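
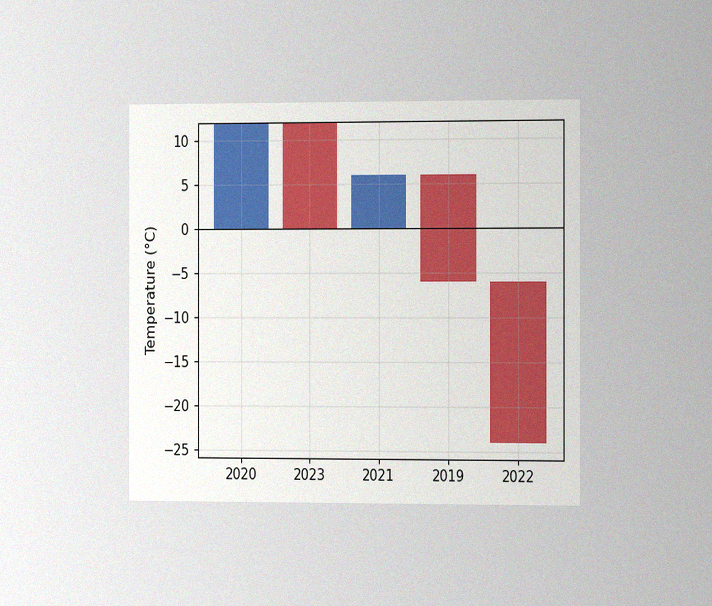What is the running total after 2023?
The chart is viewed slightly from the right, with some photo noise. After 2023 the running total reaches 0°C.

0°C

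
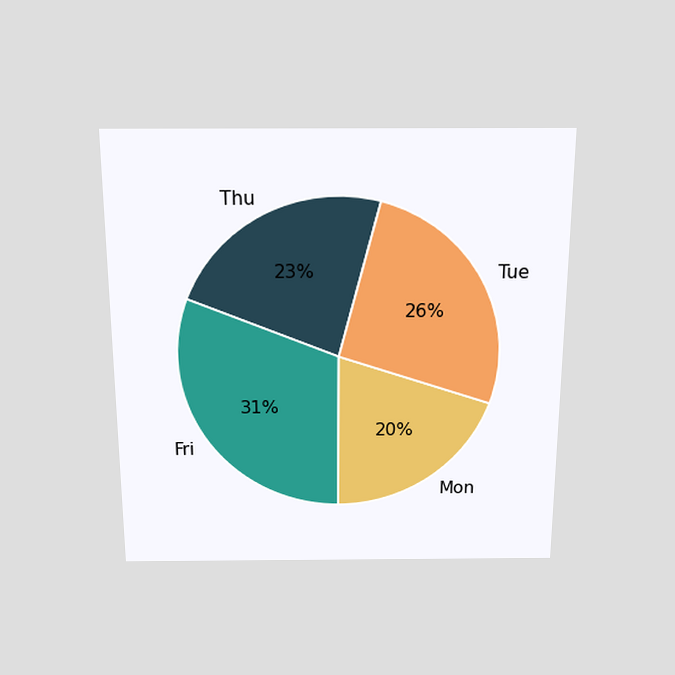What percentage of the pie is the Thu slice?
The chart is viewed slightly from above. The Thu slice takes up 23% of the pie.

23%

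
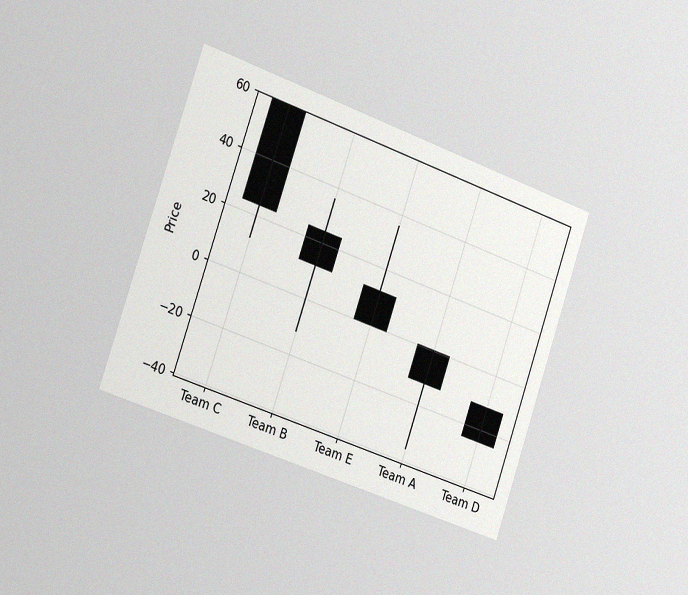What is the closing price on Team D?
-24

The chart is tilted about 19° clockwise and viewed slightly from the left, with some photo noise. The Team D candle closes at -24.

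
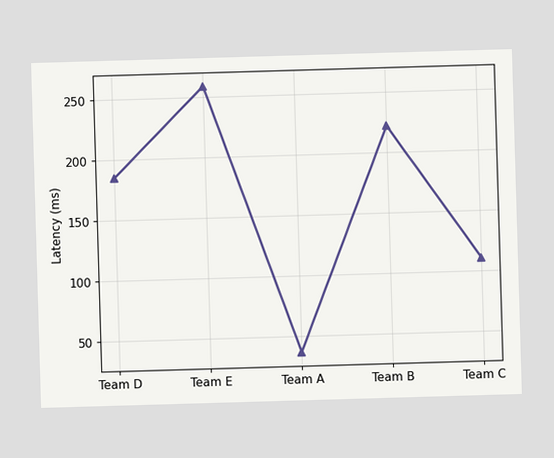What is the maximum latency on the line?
The highest point is at Team E, and reading across to the y-axis gives 259ms.

259ms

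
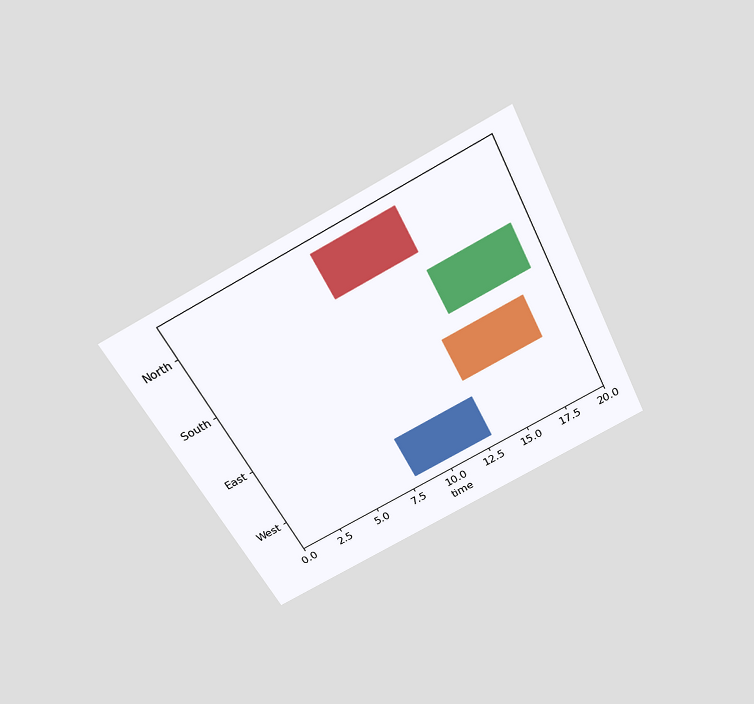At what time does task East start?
The chart is tilted about 27° counter-clockwise and viewed slightly from above. The East bar begins at t=13.

13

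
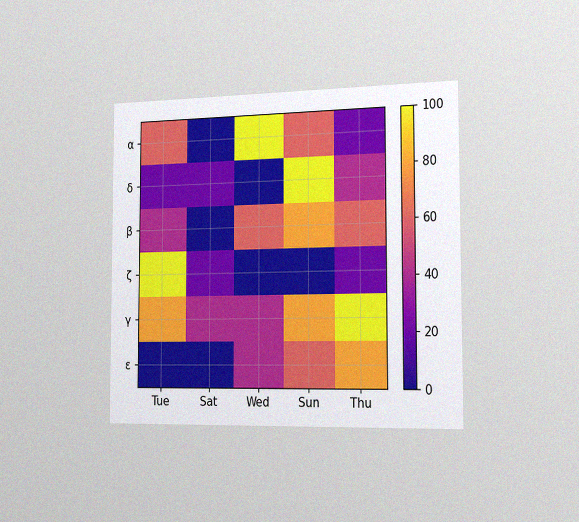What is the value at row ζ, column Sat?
20

The chart is viewed slightly from the right, with some photo noise. Matching cell (ζ, Sat) against the colorbar gives 20.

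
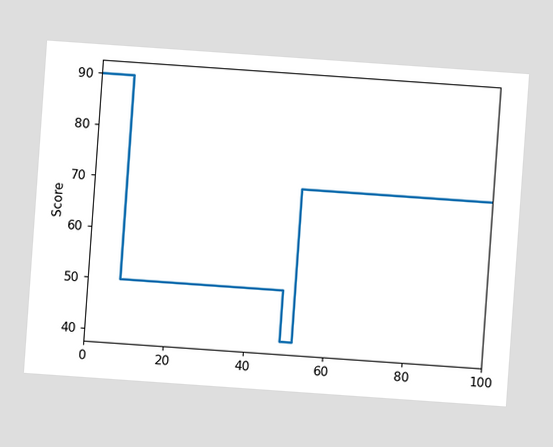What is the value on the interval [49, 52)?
The chart is tilted about 4° clockwise. On [49, 52) the step sits at 40.

40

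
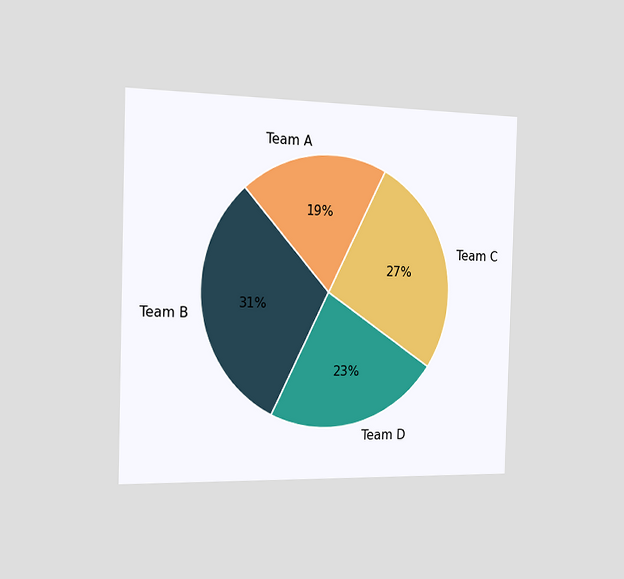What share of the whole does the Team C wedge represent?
The chart is viewed slightly from the left. The Team C slice takes up 27% of the pie.

27%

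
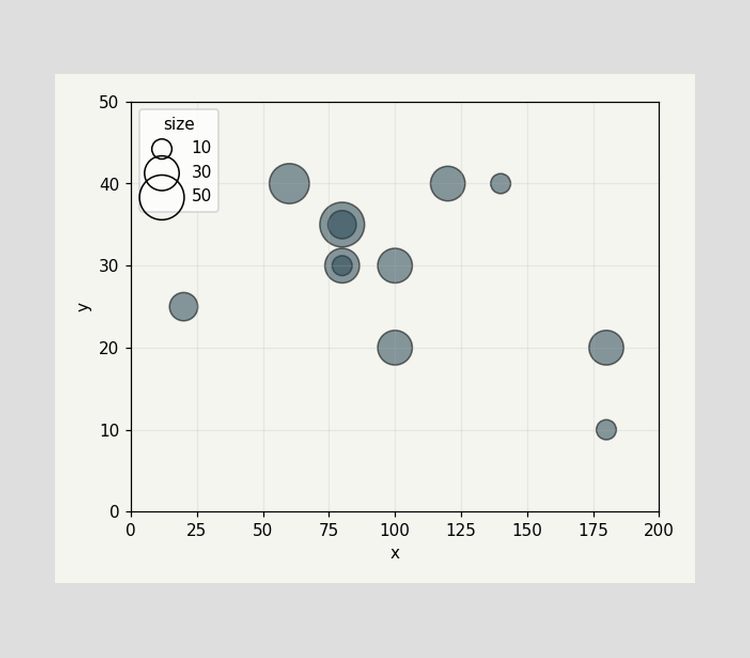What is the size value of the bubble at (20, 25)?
Matching the bubble at (20, 25) against the size legend gives 20.

20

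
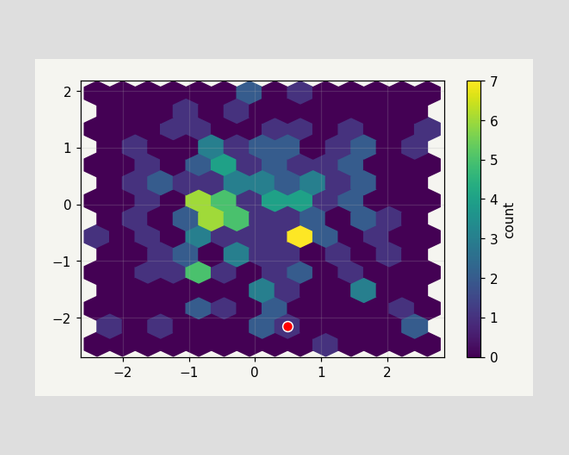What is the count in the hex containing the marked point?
1

The marked hex reads 1 on the colorbar.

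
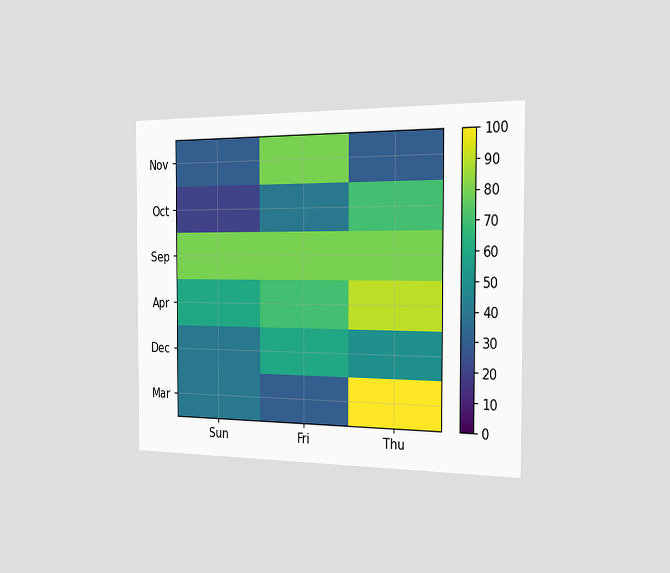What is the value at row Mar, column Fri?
30

The chart is viewed slightly from the right. Matching cell (Mar, Fri) against the colorbar gives 30.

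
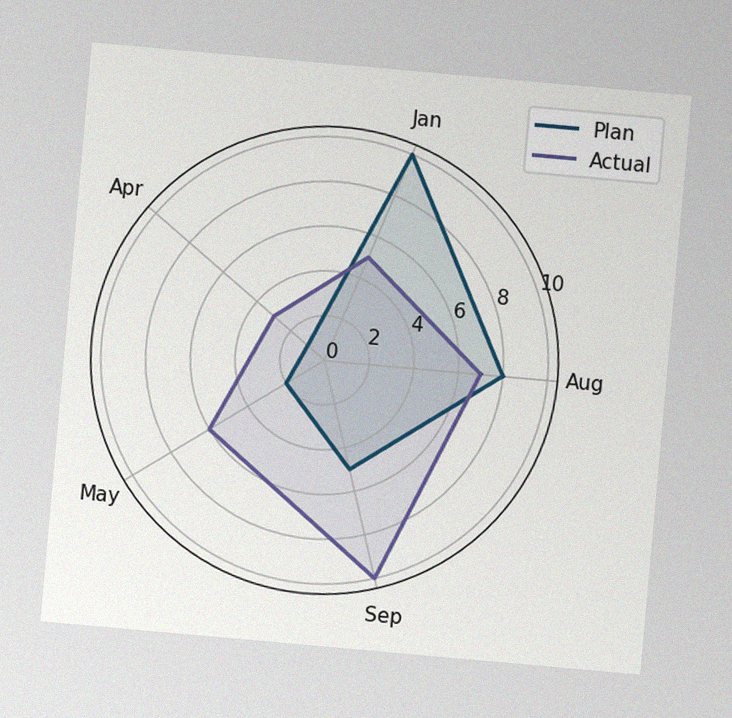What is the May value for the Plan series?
2

The chart is tilted about 5° clockwise, with some photo noise. On the May axis, Plan reaches 2.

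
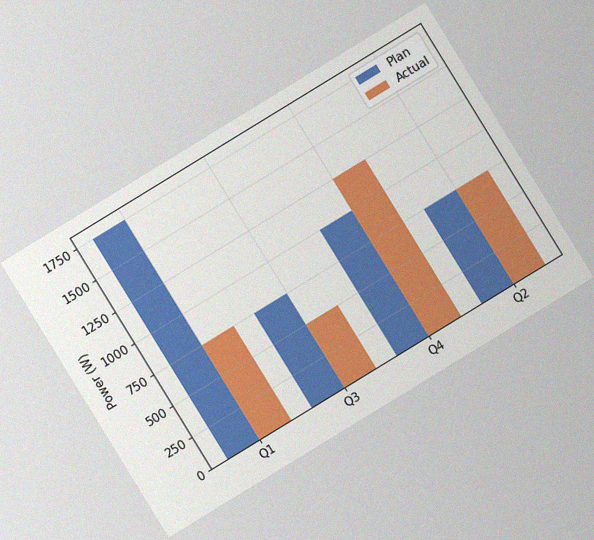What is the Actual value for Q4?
The chart is tilted about 32° counter-clockwise, with some photo noise. The Actual bar at Q4 reaches 1250W on the y-axis.

1250W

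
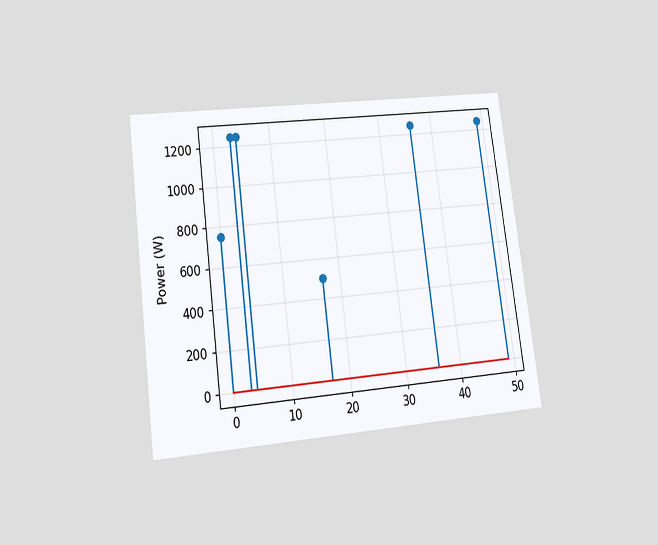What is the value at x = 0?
The chart is tilted about 7° counter-clockwise and viewed at a slight angle. The stem at x=0 reaches 750W.

750W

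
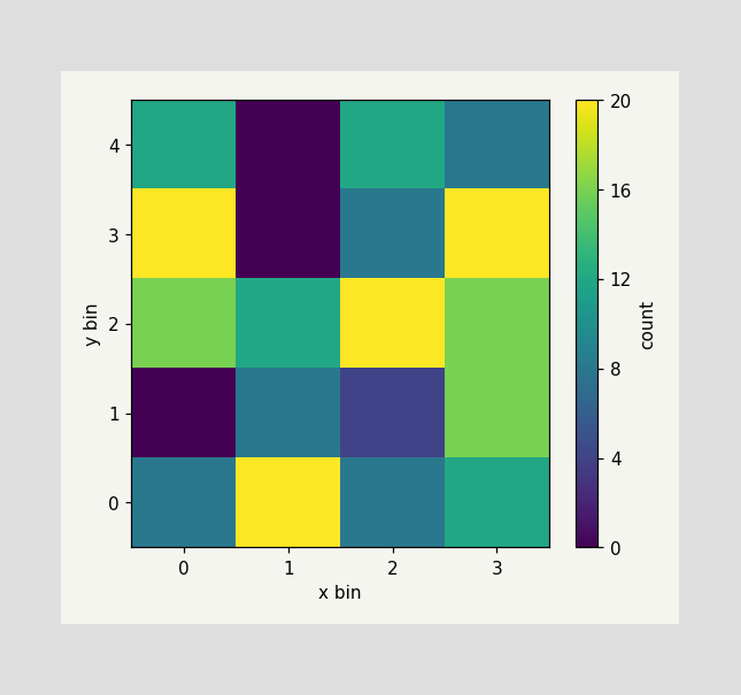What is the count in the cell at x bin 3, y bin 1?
Matching the cell (3, 1) against the colorbar gives 16.

16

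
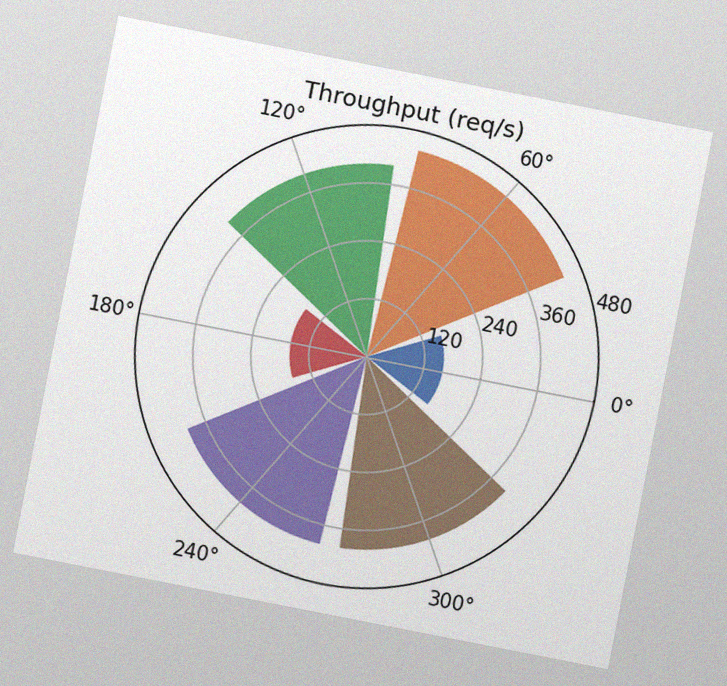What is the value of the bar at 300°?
The chart is tilted about 11° clockwise, with some photo noise. The bar at 300° reaches 400req/s on the radial axis.

400req/s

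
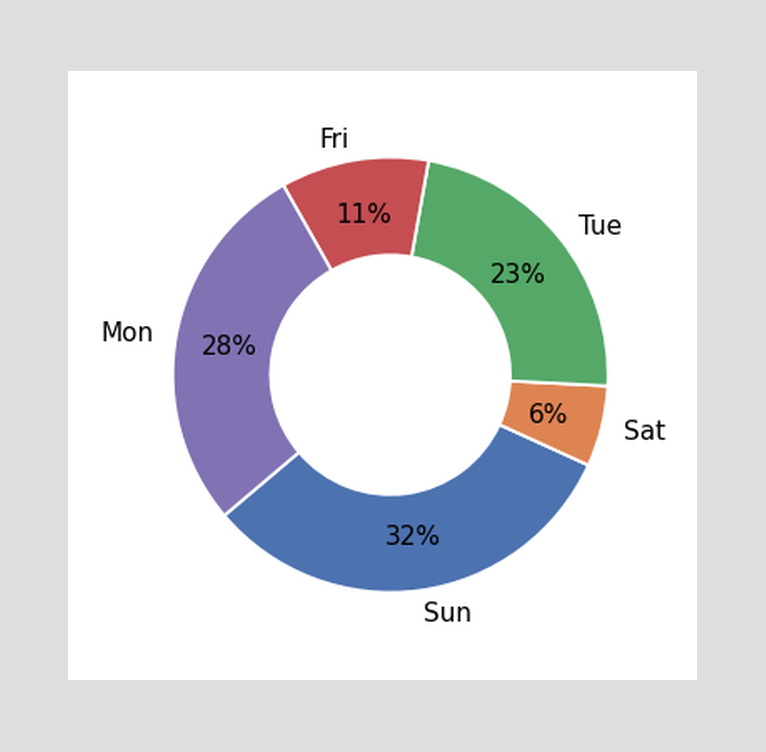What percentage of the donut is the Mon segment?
28%

The Mon segment takes up 28% of the ring.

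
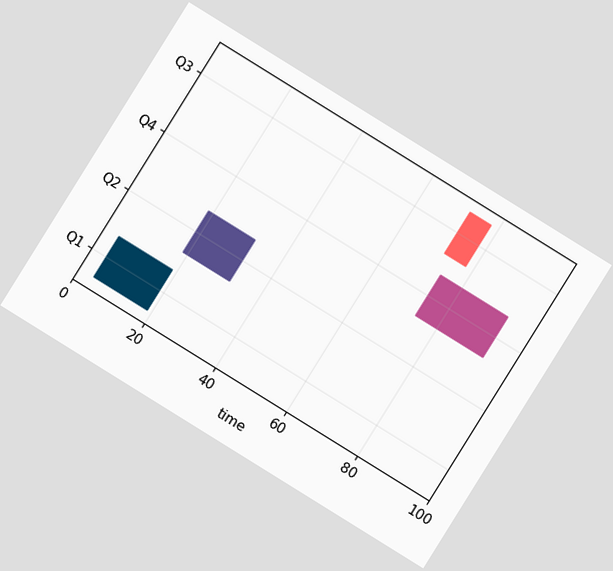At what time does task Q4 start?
The chart is tilted about 32° clockwise. The Q4 bar begins at t=74.

74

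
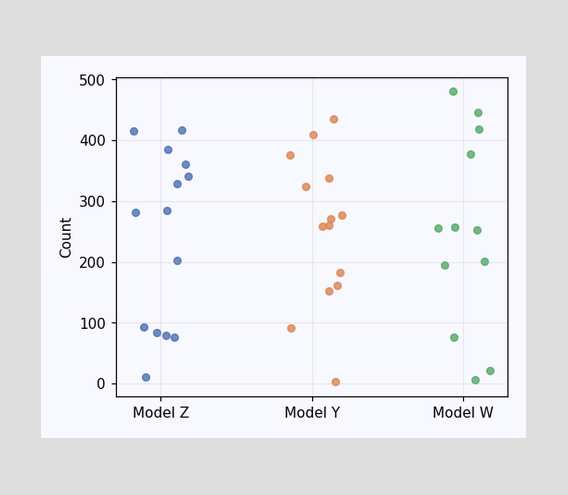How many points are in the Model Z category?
14

Counting the markers in the Model Z column gives 14.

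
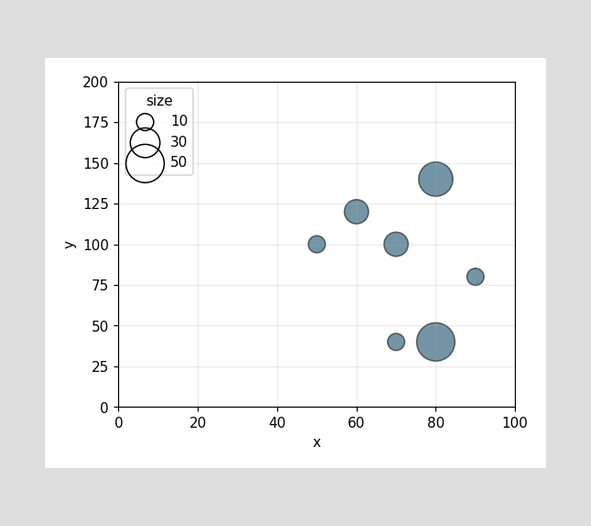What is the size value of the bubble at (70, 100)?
Matching the bubble at (70, 100) against the size legend gives 20.

20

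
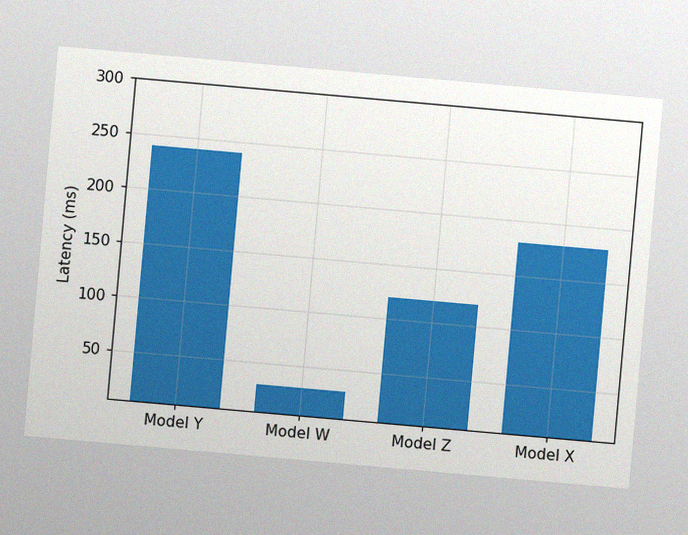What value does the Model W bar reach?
The chart is tilted about 5° clockwise, with some photo noise. Reading along the chart's y-axis, the Model W bar reaches 30ms.

30ms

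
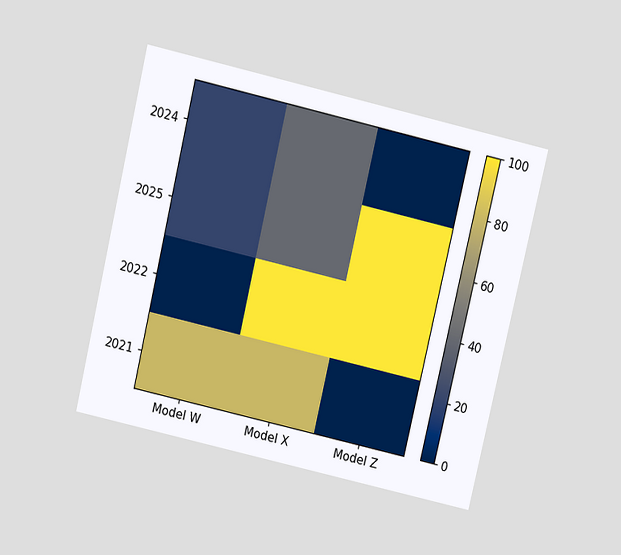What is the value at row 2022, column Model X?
The chart is tilted about 13° clockwise and viewed slightly from above. Matching cell (2022, Model X) against the colorbar gives 100.

100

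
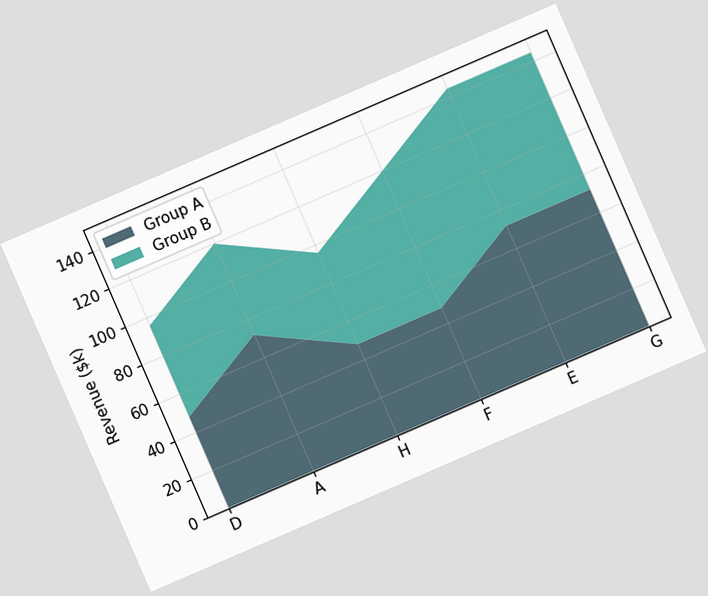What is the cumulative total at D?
The chart is tilted about 23° counter-clockwise. The stacked total at D reaches $96k.

$96k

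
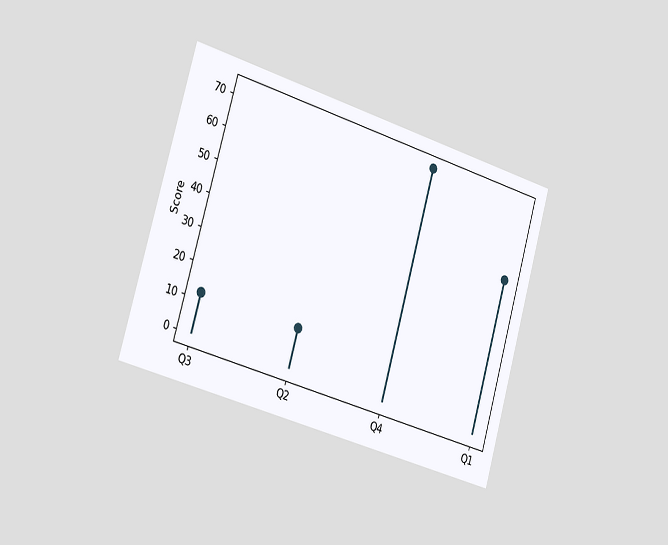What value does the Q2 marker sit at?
12

The chart is tilted about 16° clockwise and viewed slightly from the left. The Q2 marker sits at 12.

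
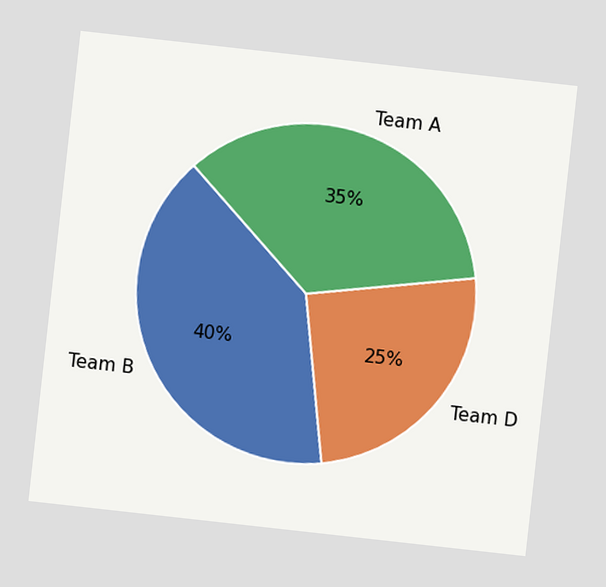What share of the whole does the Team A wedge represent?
The chart is tilted about 6° clockwise. The Team A slice takes up 35% of the pie.

35%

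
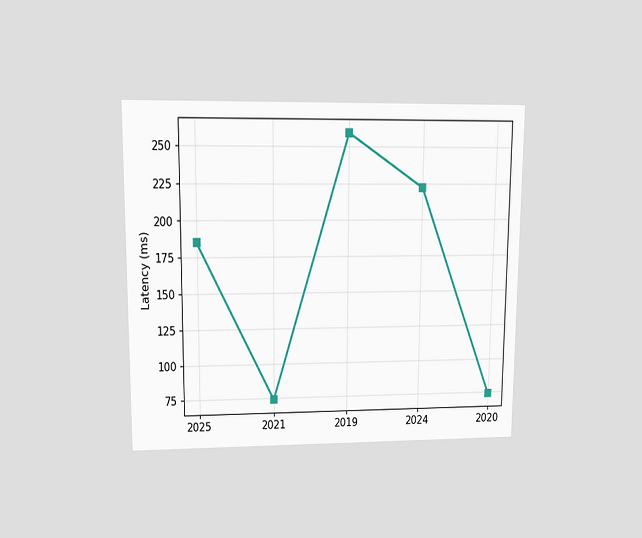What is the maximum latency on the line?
The chart is viewed at a slight angle. The highest point is at 2019, and reading across to the y-axis gives 259ms.

259ms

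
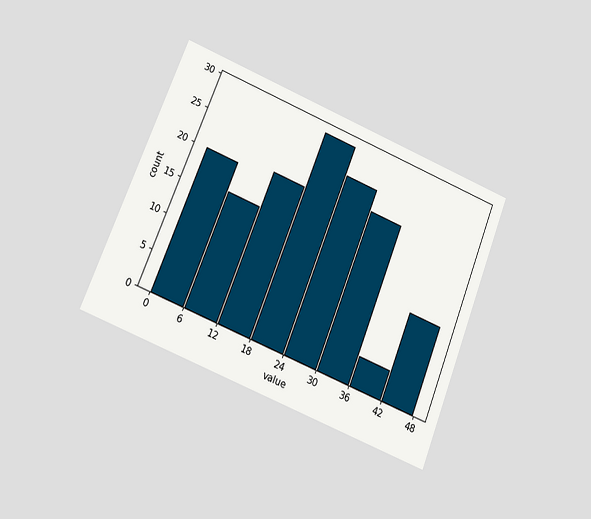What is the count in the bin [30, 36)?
22

The chart is tilted about 22° clockwise and viewed at a slight angle. The [30, 36) bin has height 22.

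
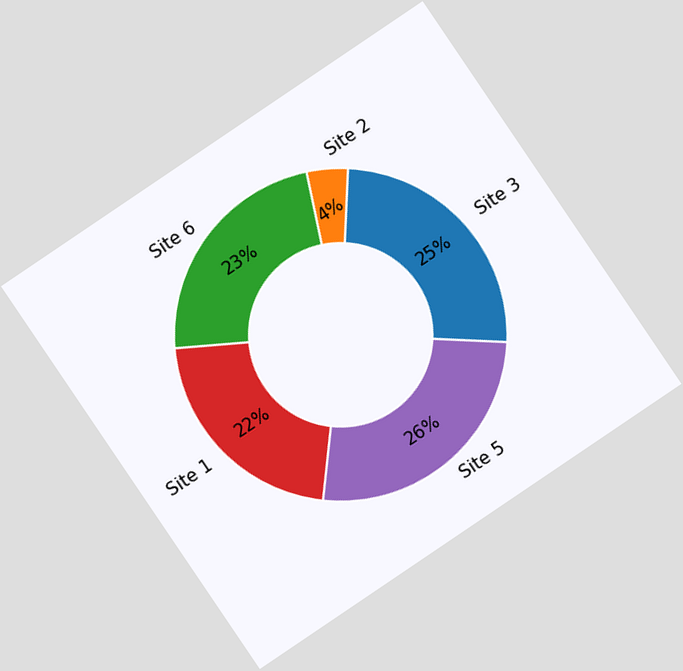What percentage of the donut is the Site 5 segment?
26%

The chart is tilted about 34° counter-clockwise. The Site 5 segment takes up 26% of the ring.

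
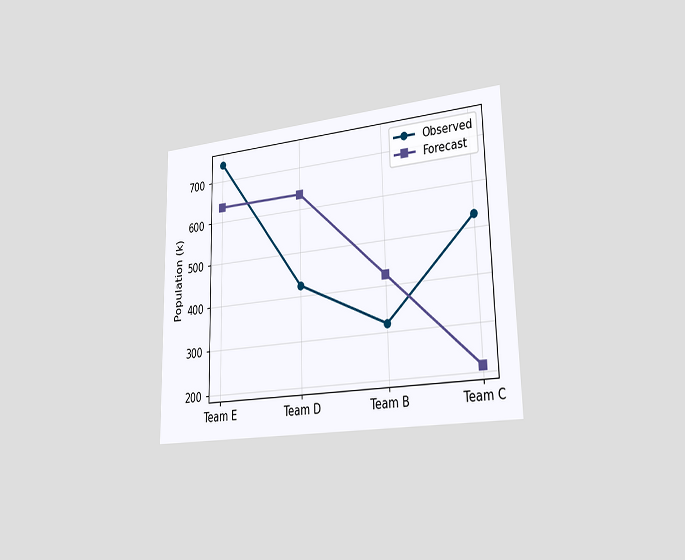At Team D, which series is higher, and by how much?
Forecast, by 212k

The chart is viewed slightly from the right. At Team D, Forecast sits above the other line by 212k.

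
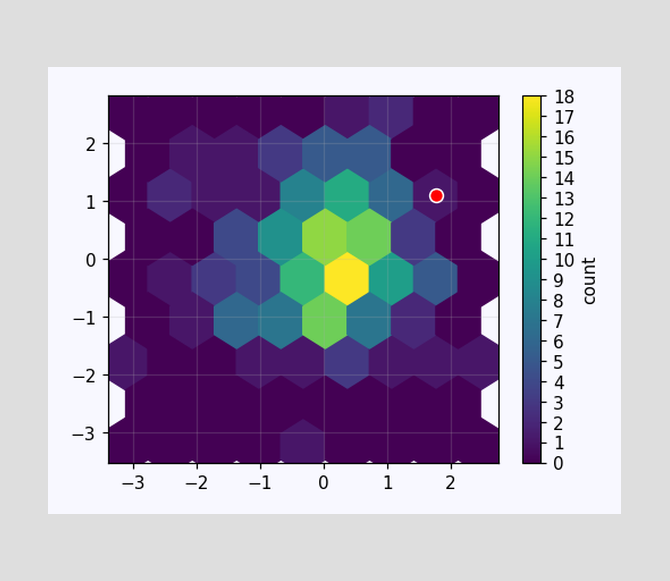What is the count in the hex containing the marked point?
1

The marked hex reads 1 on the colorbar.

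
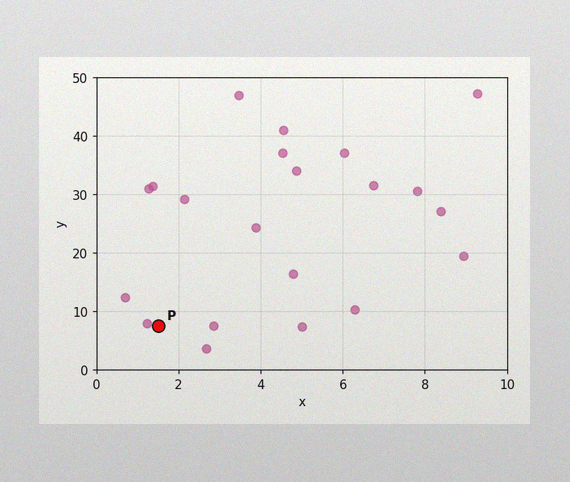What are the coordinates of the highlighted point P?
(1.5, 7.5)

The image has some photo noise and uneven lighting. Following the gridlines from P to each axis, P sits at (1.5, 7.5).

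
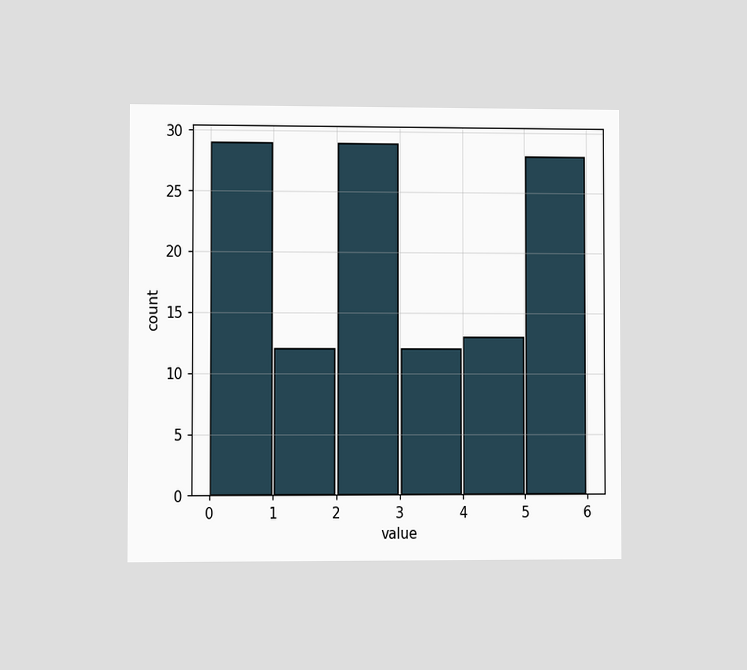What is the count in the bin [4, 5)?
13

The chart is viewed slightly from the left. The [4, 5) bin has height 13.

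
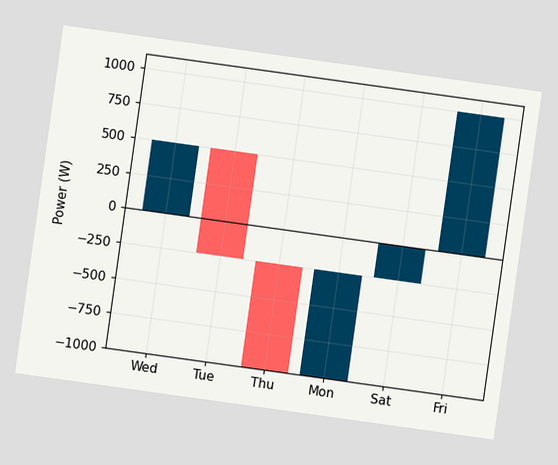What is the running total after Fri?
1000W

The chart is tilted about 8° clockwise. After Fri the running total reaches 1000W.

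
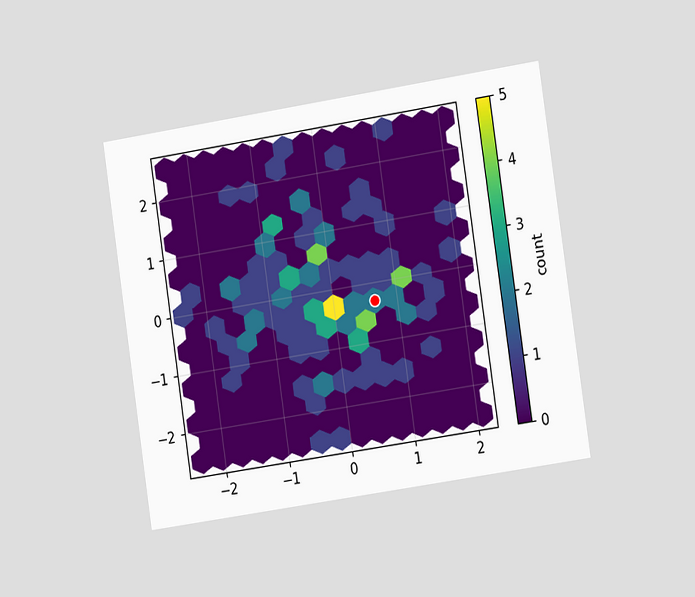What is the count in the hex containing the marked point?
2

The chart is tilted about 9° counter-clockwise and viewed slightly from the right. The marked hex reads 2 on the colorbar.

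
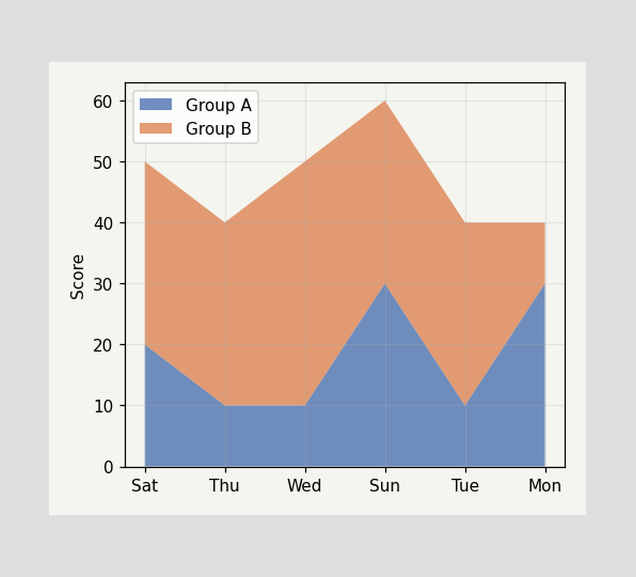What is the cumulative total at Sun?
The stacked total at Sun reaches 60.

60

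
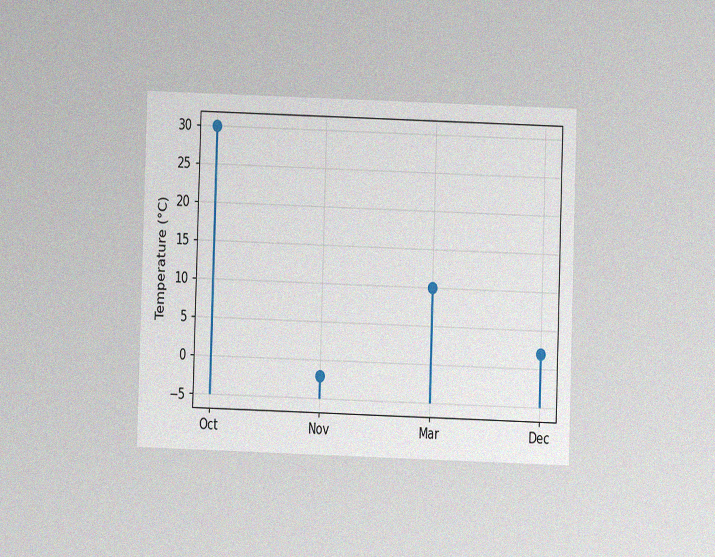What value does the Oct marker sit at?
The chart is viewed at a slight angle, with some photo noise. The Oct marker sits at 30°C.

30°C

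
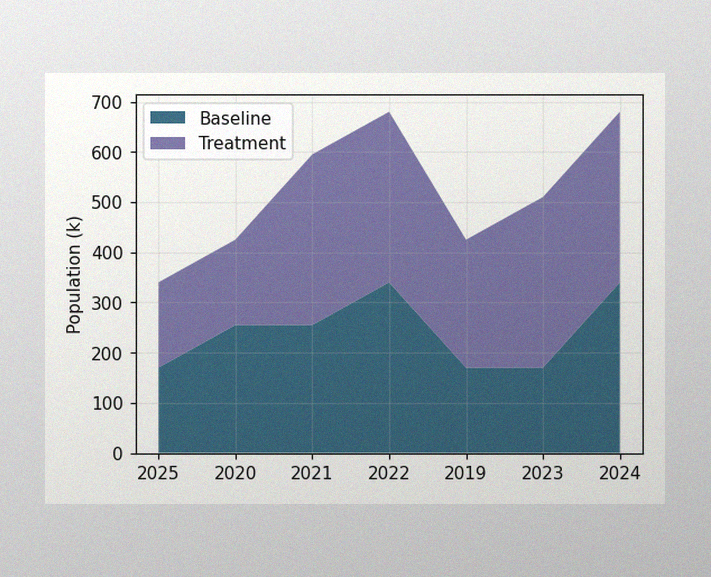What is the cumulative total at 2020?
The image has some photo noise and uneven lighting. The stacked total at 2020 reaches 425k.

425k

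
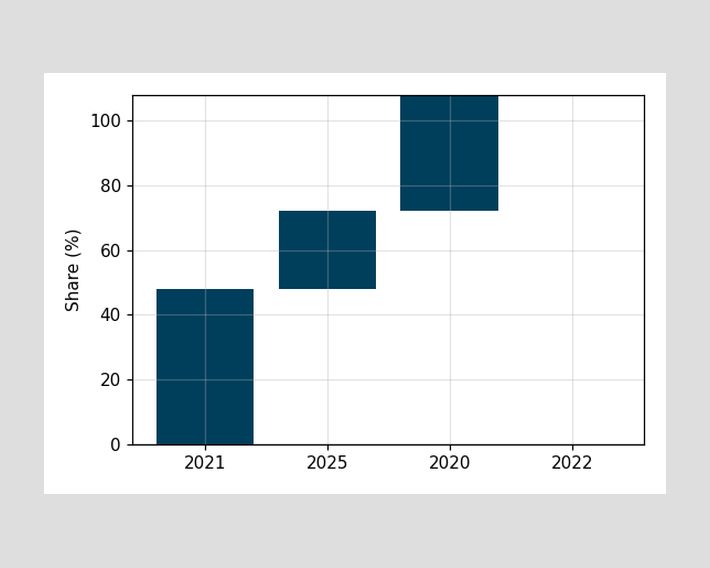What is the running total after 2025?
After 2025 the running total reaches 72%.

72%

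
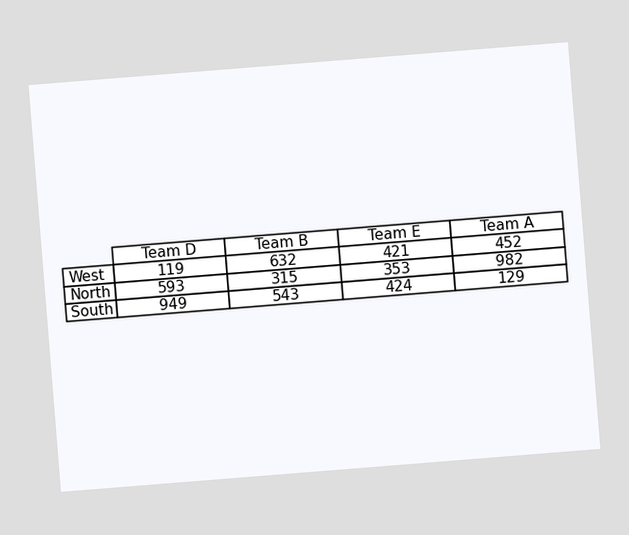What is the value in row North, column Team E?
The chart is tilted about 5° counter-clockwise. The (North, Team E) cell reads 353.

353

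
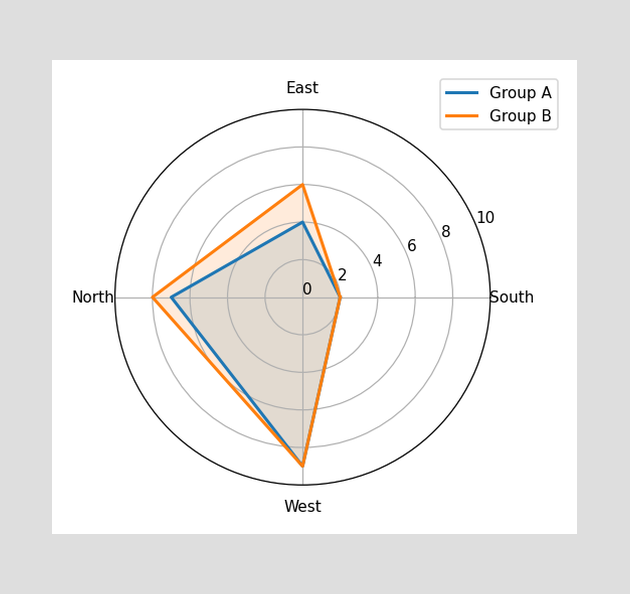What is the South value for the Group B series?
On the South axis, Group B reaches 2.

2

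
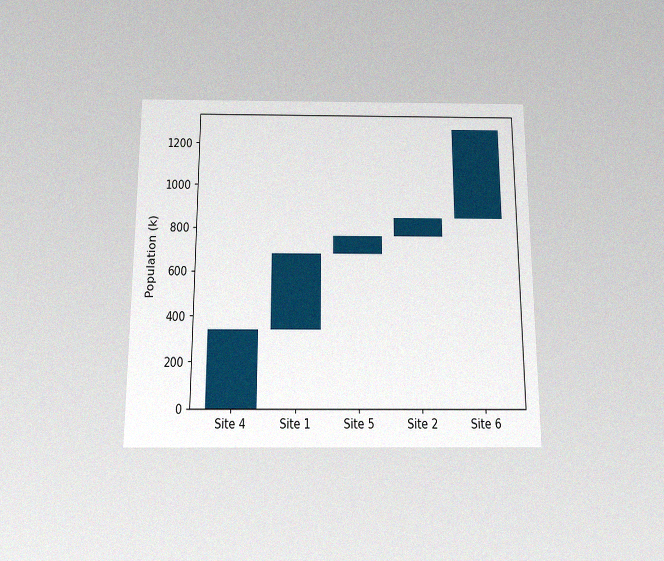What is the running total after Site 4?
340k

The chart is viewed slightly from below, with some photo noise. After Site 4 the running total reaches 340k.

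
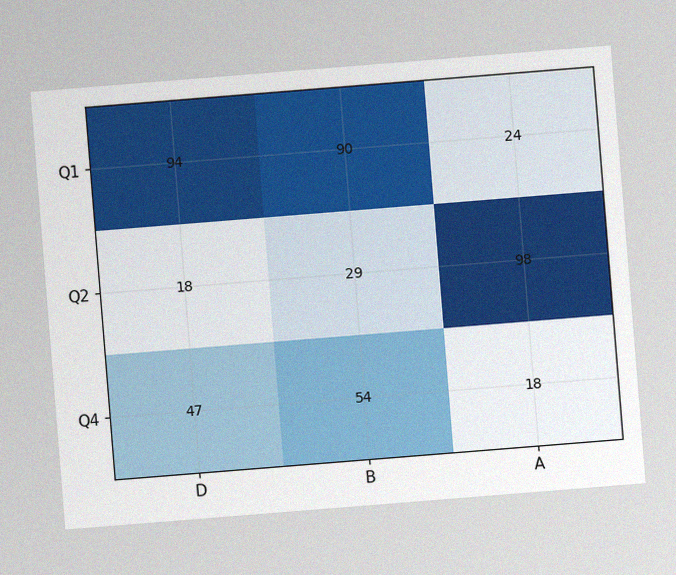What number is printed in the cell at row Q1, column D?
The chart is tilted about 5° counter-clockwise, with some photo noise. The (Q1, D) cell reads 94.

94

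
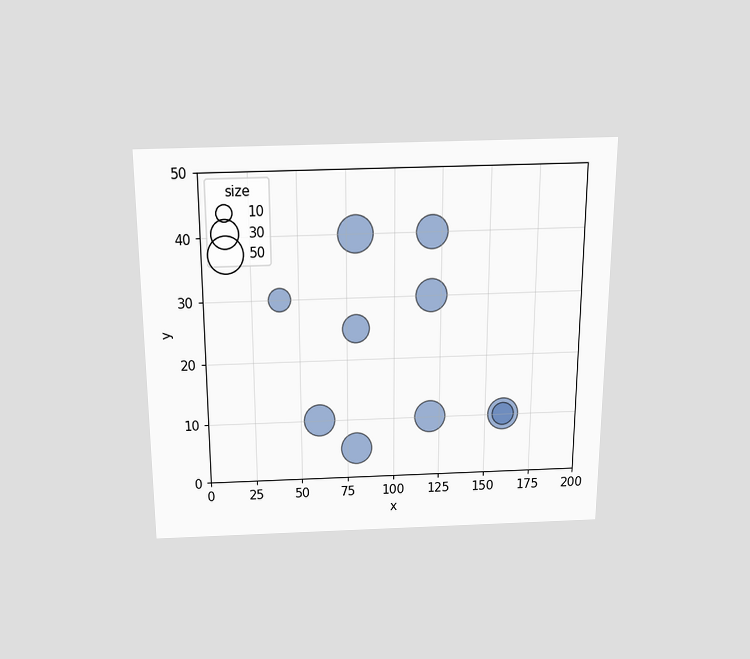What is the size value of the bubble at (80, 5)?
40

The chart is viewed slightly from above. Matching the bubble at (80, 5) against the size legend gives 40.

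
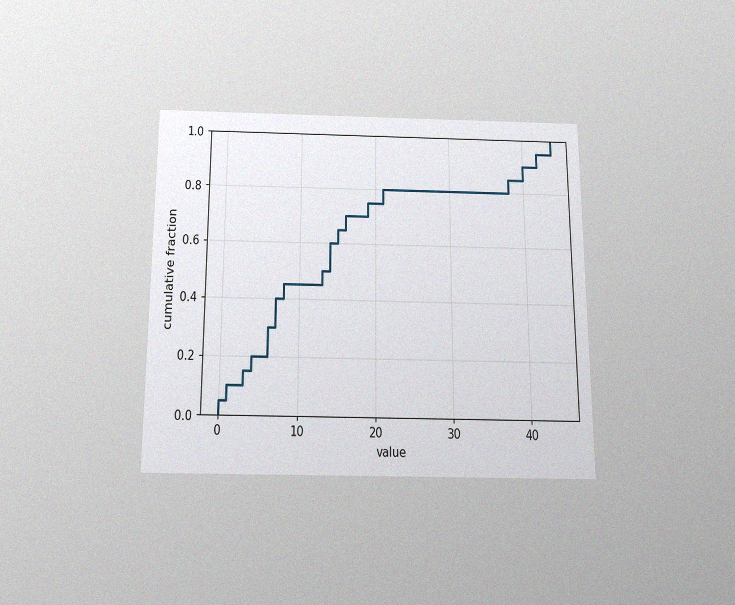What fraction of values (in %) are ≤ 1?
The chart is viewed slightly from below, with some photo noise. At x=1 the ECDF step is at 10%.

10%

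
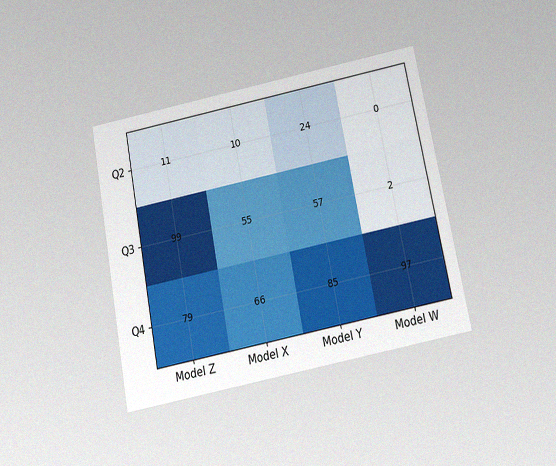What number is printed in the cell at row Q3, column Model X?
The chart is tilted about 11° counter-clockwise and viewed slightly from below, with some photo noise. The (Q3, Model X) cell reads 55.

55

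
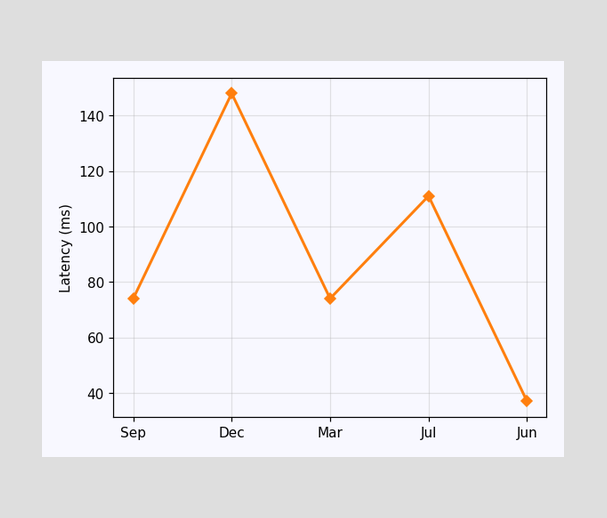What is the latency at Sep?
74ms

At Sep, the line is at 74ms.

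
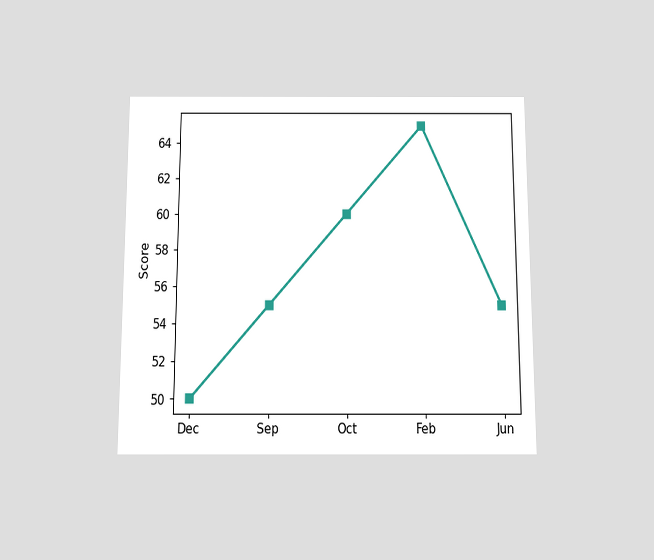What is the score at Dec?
50

The chart is viewed slightly from below. At Dec, the line is at 50.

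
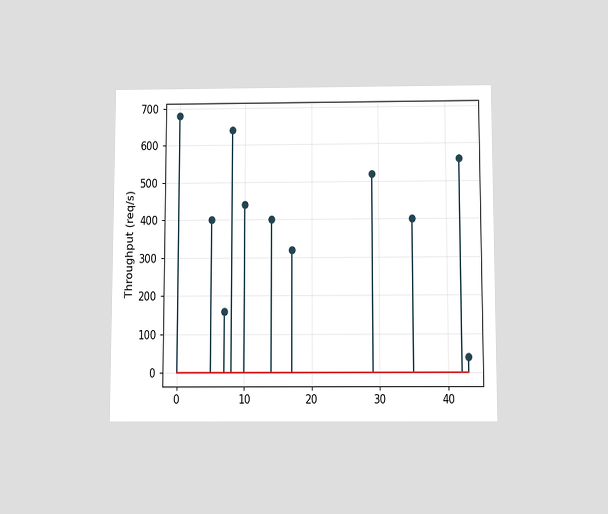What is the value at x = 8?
The chart is viewed slightly from below. The stem at x=8 reaches 640req/s.

640req/s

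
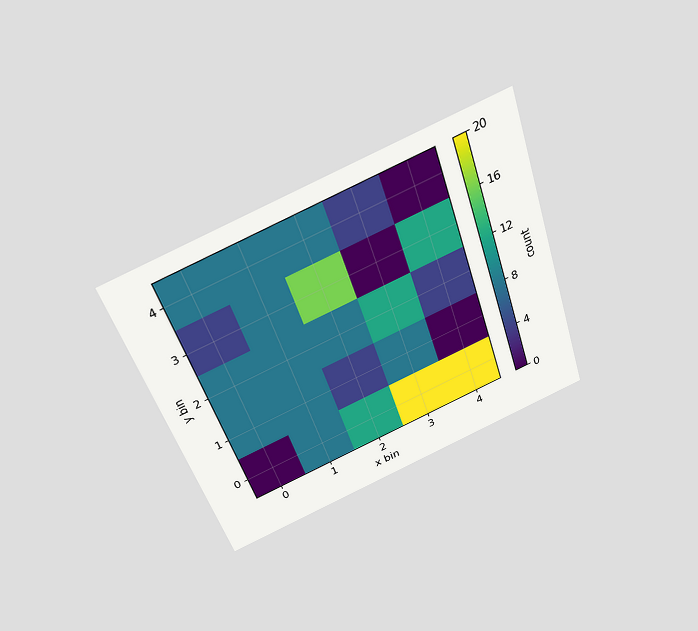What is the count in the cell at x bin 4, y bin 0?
The chart is tilted about 18° counter-clockwise and viewed slightly from above. Matching the cell (4, 0) against the colorbar gives 20.

20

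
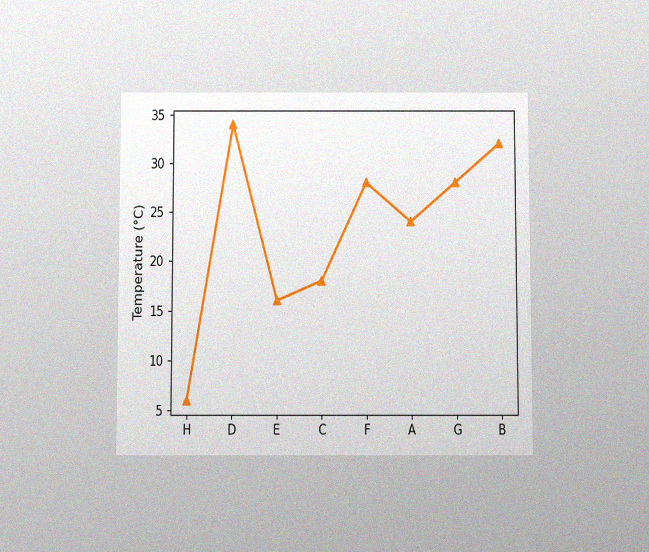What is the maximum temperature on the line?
The chart is viewed slightly from below, with some photo noise. The highest point is at D, and reading across to the y-axis gives 34°C.

34°C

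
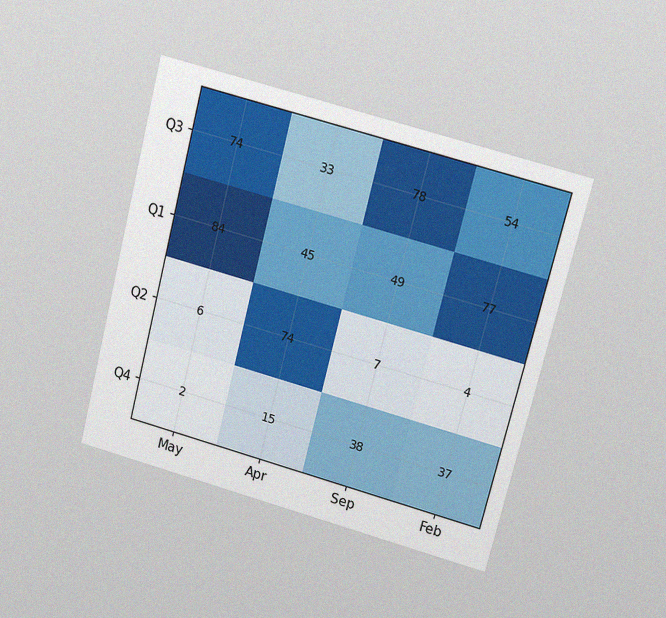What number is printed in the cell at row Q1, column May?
The chart is tilted about 14° clockwise and viewed at a slight angle, with some photo noise. The (Q1, May) cell reads 84.

84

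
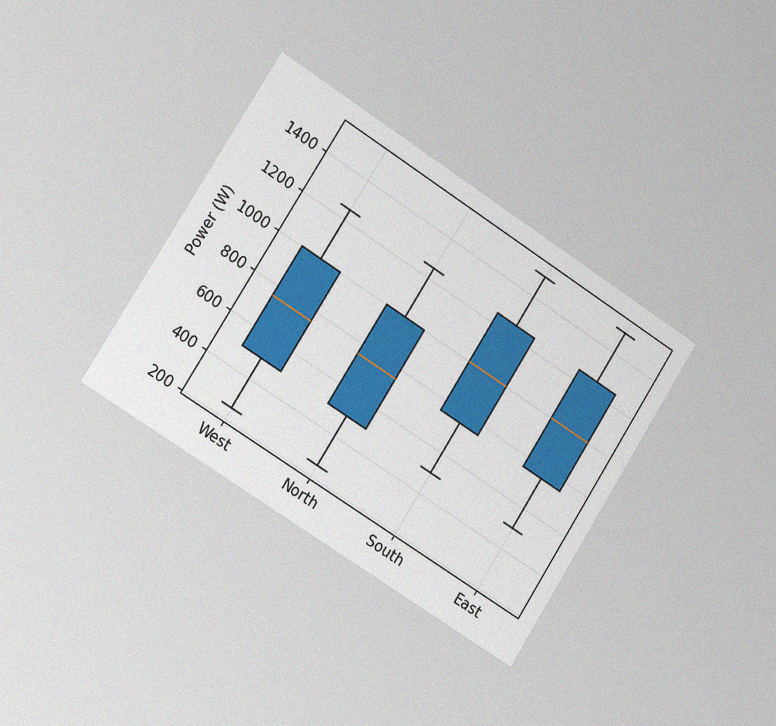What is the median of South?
The chart is tilted about 32° clockwise and viewed slightly from the left, with some photo noise. The median line in the South box sits at 1000W.

1000W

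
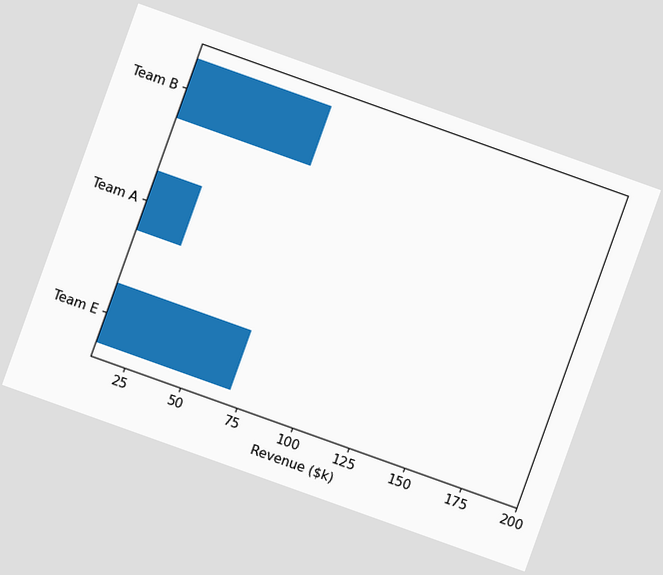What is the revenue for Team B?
The chart is tilted about 20° clockwise. Reading along the chart's x-axis, the Team B bar reaches $70k.

$70k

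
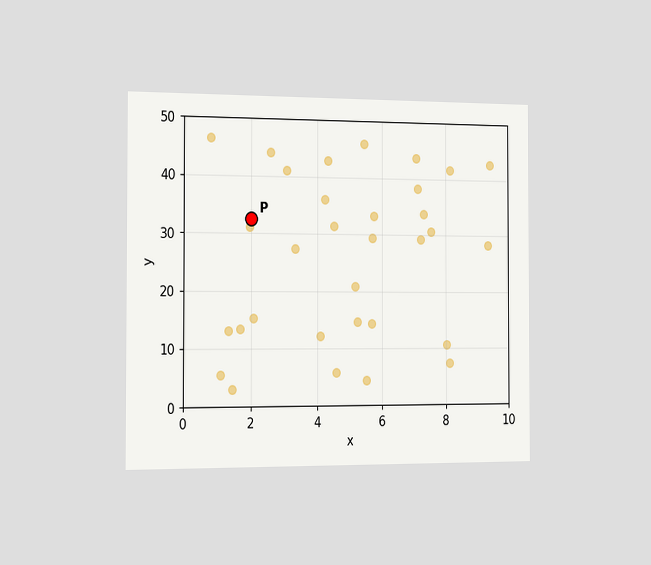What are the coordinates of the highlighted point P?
(2, 32.5)

The chart is viewed slightly from the left. Following the gridlines from P to each axis, P sits at (2, 32.5).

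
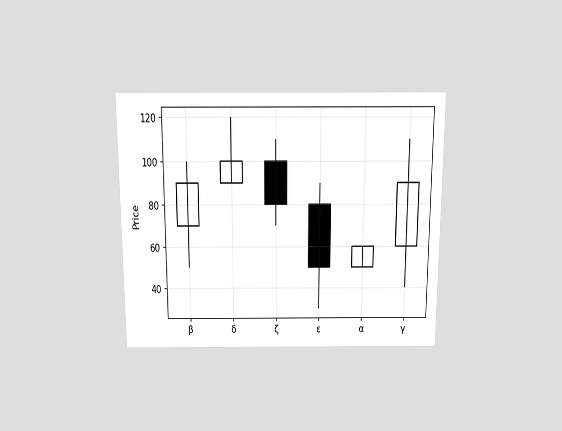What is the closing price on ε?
50

The chart is viewed slightly from above. The ε candle closes at 50.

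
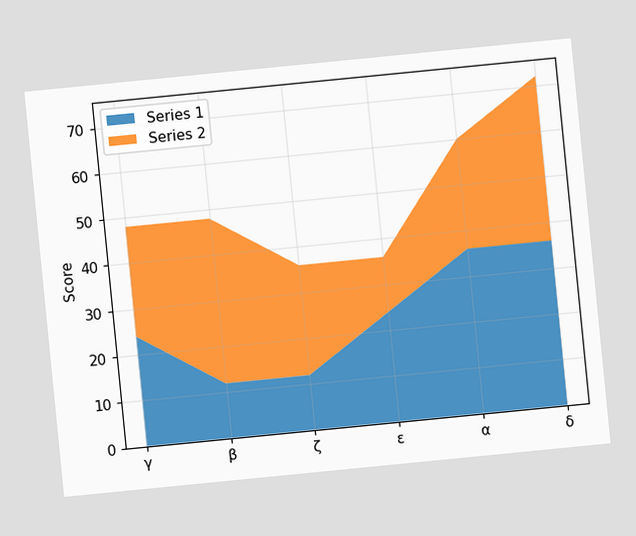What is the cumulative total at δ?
72

The chart is tilted about 6° counter-clockwise. The stacked total at δ reaches 72.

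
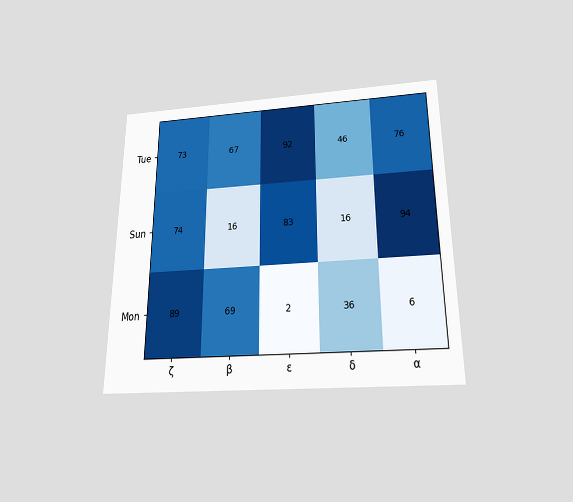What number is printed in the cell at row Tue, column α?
The chart is viewed slightly from below. The (Tue, α) cell reads 76.

76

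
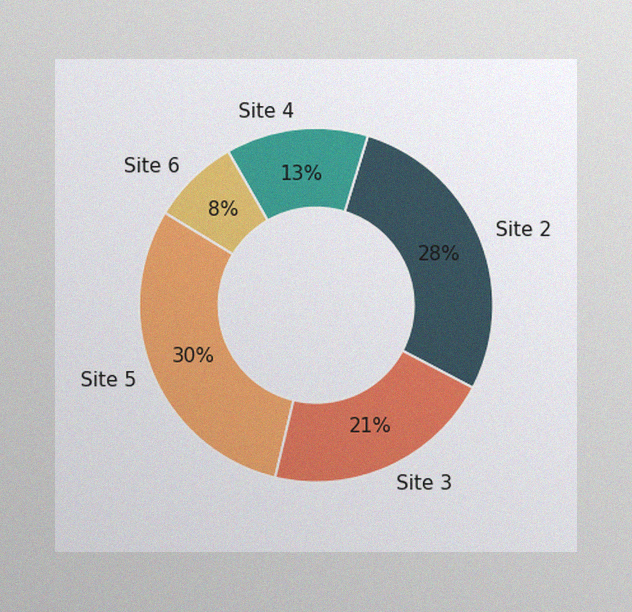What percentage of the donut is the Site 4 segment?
13%

The image has some photo noise and uneven lighting. The Site 4 segment takes up 13% of the ring.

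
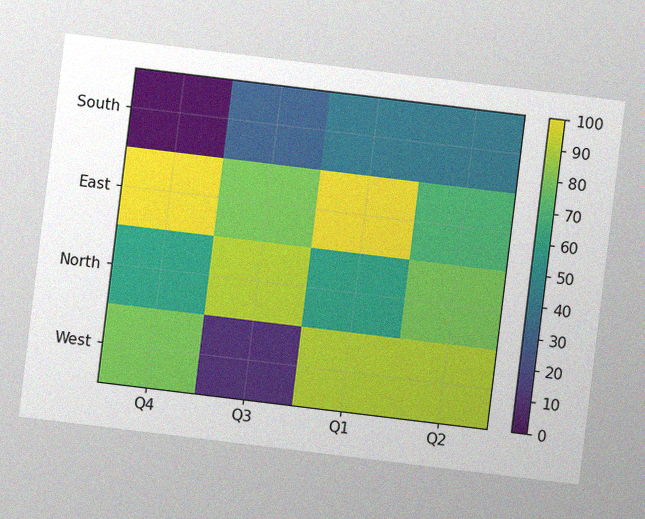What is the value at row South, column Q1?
40

The chart is tilted about 7° clockwise, with some photo noise. Matching cell (South, Q1) against the colorbar gives 40.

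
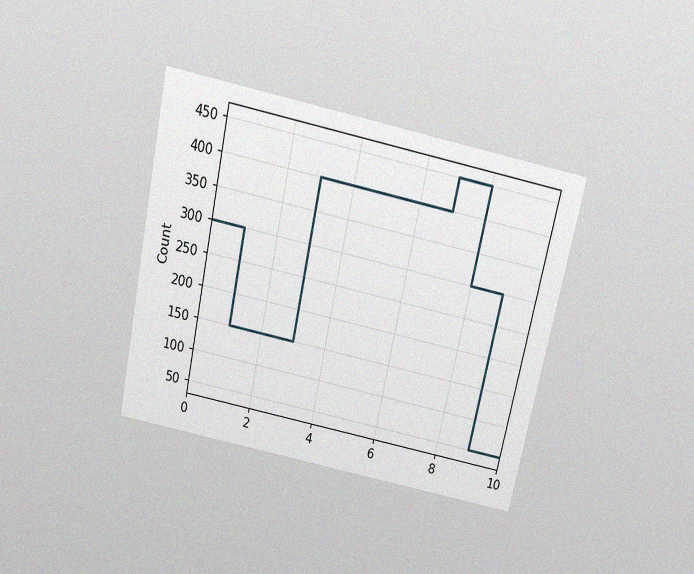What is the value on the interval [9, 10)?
The chart is tilted about 12° clockwise and viewed slightly from above, with some photo noise. On [9, 10) the step sits at 50.

50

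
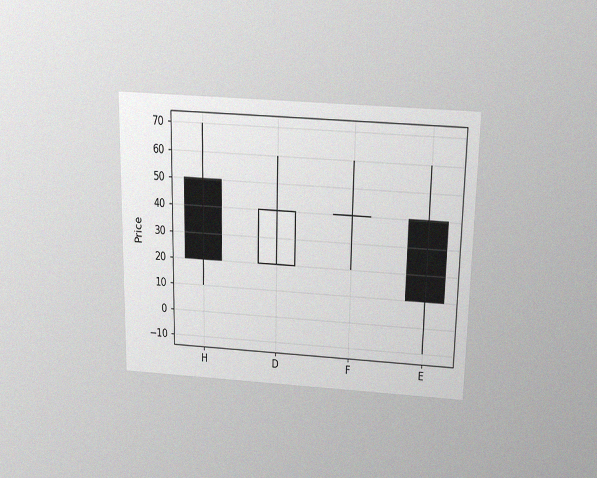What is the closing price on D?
40

The chart is viewed slightly from above, with some photo noise. The D candle closes at 40.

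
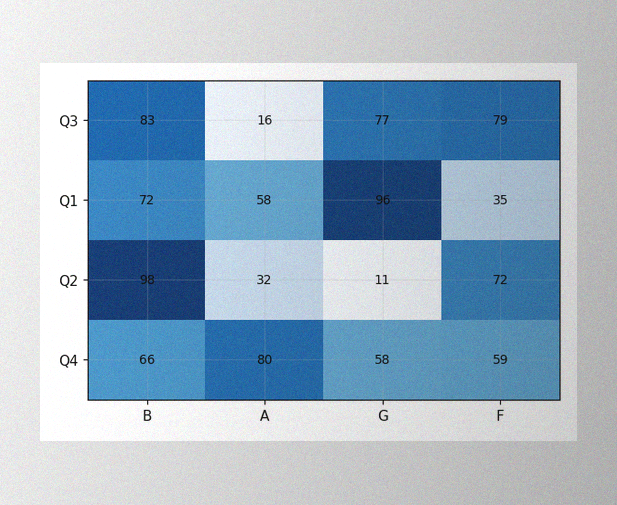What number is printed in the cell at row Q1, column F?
The image has some photo noise and uneven lighting. The (Q1, F) cell reads 35.

35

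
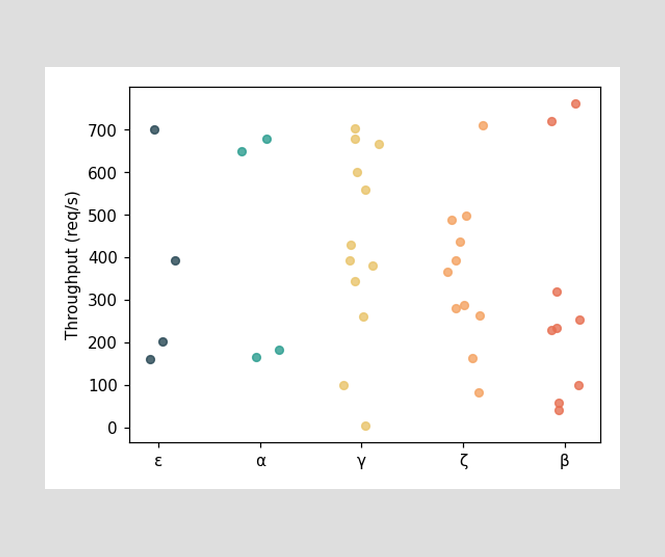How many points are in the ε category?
Counting the markers in the ε column gives 4.

4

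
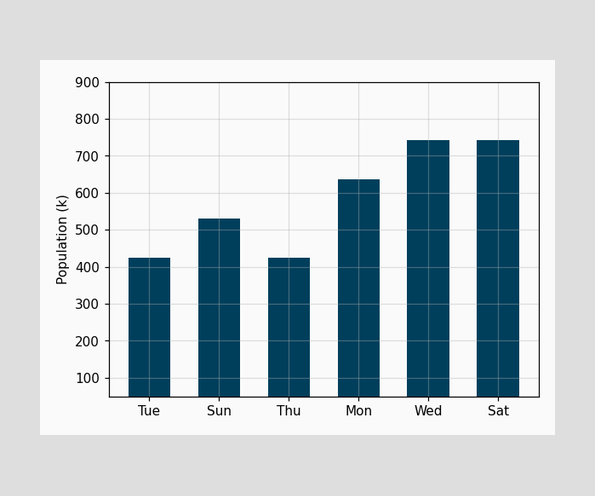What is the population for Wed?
742k

Reading along the chart's y-axis, the Wed bar reaches 742k.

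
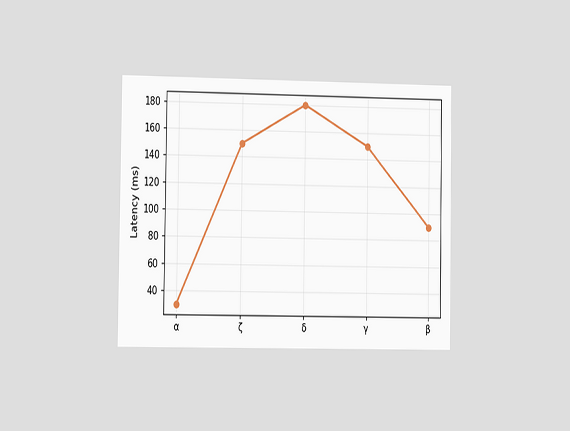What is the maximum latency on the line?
The chart is viewed at a slight angle. The highest point is at δ, and reading across to the y-axis gives 180ms.

180ms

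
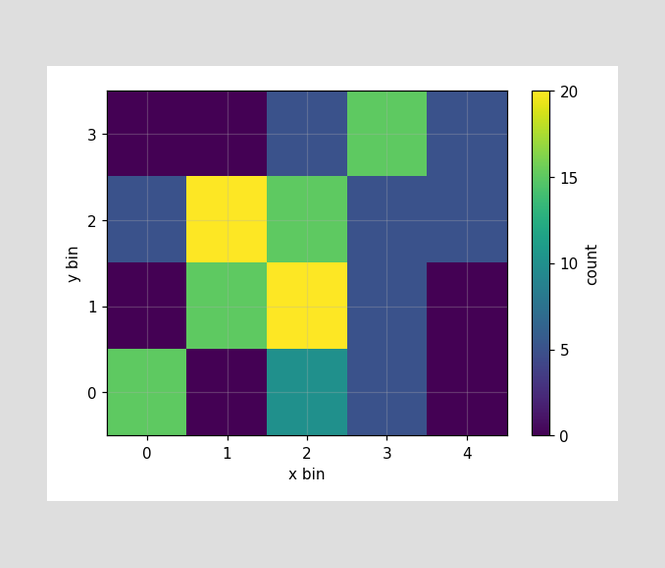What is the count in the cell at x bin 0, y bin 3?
0

Matching the cell (0, 3) against the colorbar gives 0.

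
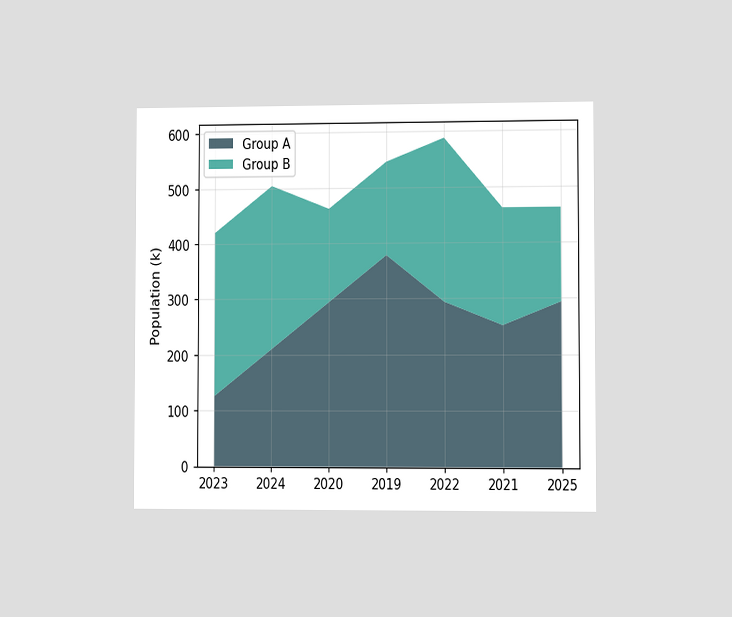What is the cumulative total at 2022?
The chart is viewed slightly from the right. The stacked total at 2022 reaches 588k.

588k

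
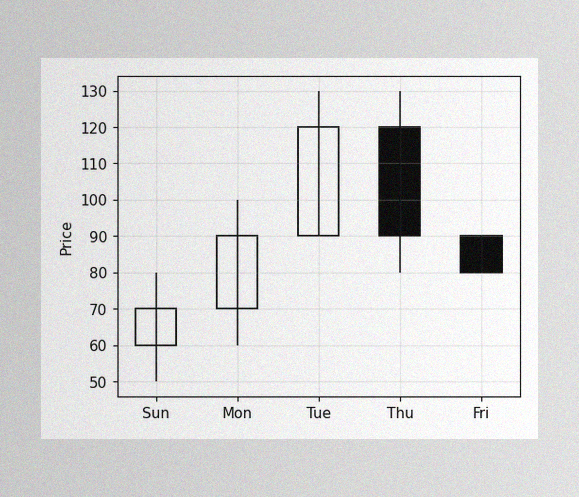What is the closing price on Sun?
The image has some photo noise and uneven lighting. The Sun candle closes at 70.

70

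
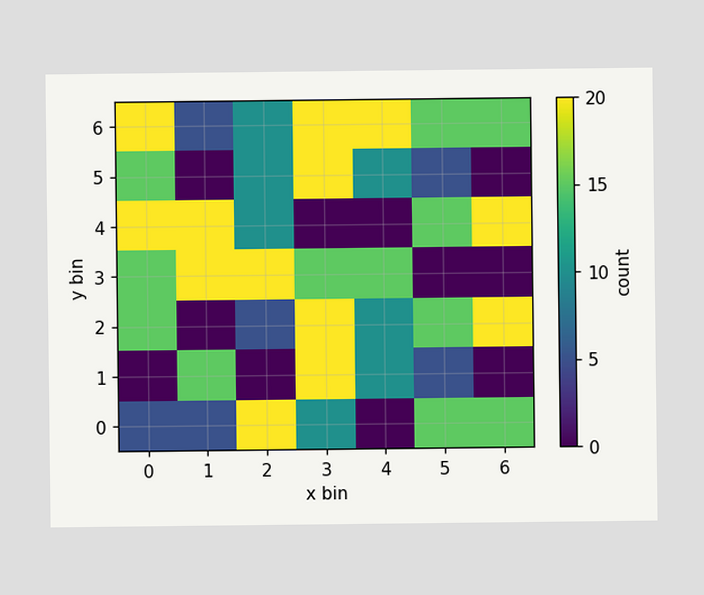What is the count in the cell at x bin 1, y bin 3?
20

Matching the cell (1, 3) against the colorbar gives 20.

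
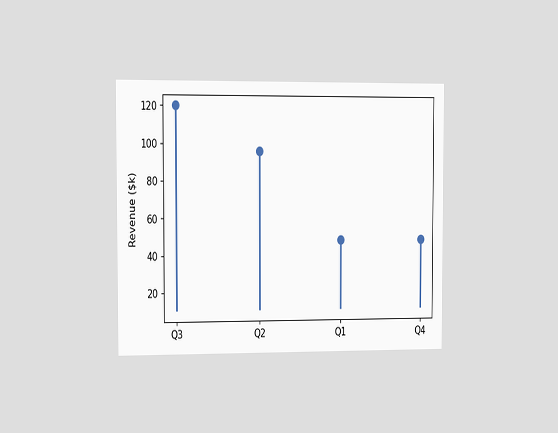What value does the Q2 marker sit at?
$96k

The chart is viewed slightly from the left. The Q2 marker sits at $96k.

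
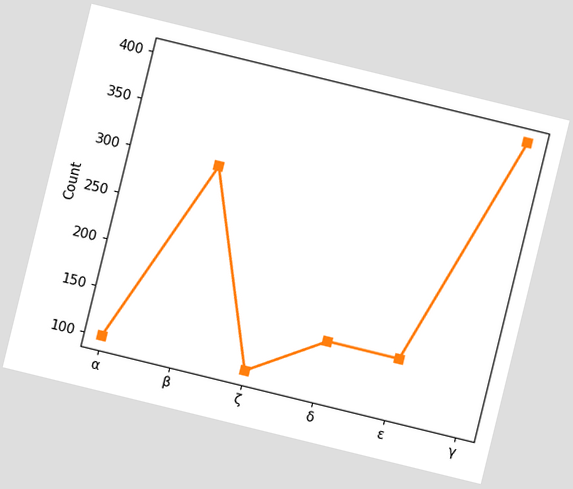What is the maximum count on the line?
400

The chart is tilted about 14° clockwise. The highest point is at γ, and reading across to the y-axis gives 400.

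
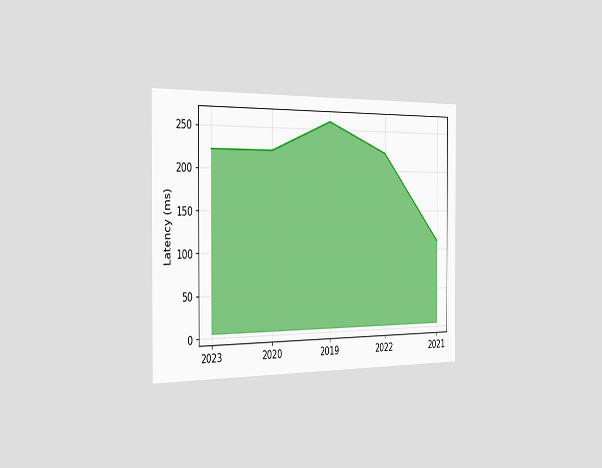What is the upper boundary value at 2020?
222ms

The chart is viewed slightly from the left. At 2020 the upper boundary is at 222ms.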